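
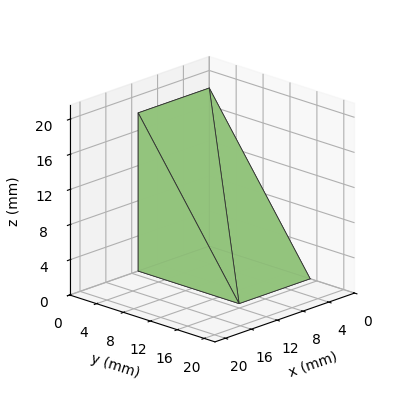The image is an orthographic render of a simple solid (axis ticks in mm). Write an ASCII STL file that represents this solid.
Reading the render: the shape is a wedge (ramp): 11 × 15 mm base, rising to 18 mm along the y=0 edge and sloping linearly to z=0 at y=15 (dimensions read to the nearest mm from the axis ticks). For the STL, each face is triangulated and given an outward normal.

solid part
  facet normal 0.0000 0.0000 -1.0000
    outer loop
      vertex 11.000 15.000 0.000
      vertex 11.000 0.000 0.000
      vertex 0.000 0.000 0.000
    endloop
  endfacet
  facet normal 0.0000 0.0000 -1.0000
    outer loop
      vertex 0.000 15.000 0.000
      vertex 11.000 15.000 0.000
      vertex 0.000 0.000 0.000
    endloop
  endfacet
  facet normal 0.0000 -1.0000 0.0000
    outer loop
      vertex 0.000 0.000 0.000
      vertex 11.000 0.000 0.000
      vertex 11.000 0.000 18.000
    endloop
  endfacet
  facet normal 0.0000 -1.0000 0.0000
    outer loop
      vertex 0.000 0.000 0.000
      vertex 11.000 0.000 18.000
      vertex 0.000 0.000 18.000
    endloop
  endfacet
  facet normal 0.0000 0.7682 0.6402
    outer loop
      vertex 0.000 0.000 18.000
      vertex 11.000 0.000 18.000
      vertex 11.000 15.000 0.000
    endloop
  endfacet
  facet normal 0.0000 0.7682 0.6402
    outer loop
      vertex 0.000 0.000 18.000
      vertex 11.000 15.000 0.000
      vertex 0.000 15.000 0.000
    endloop
  endfacet
  facet normal -1.0000 0.0000 0.0000
    outer loop
      vertex 0.000 0.000 18.000
      vertex 0.000 15.000 0.000
      vertex 0.000 0.000 0.000
    endloop
  endfacet
  facet normal 1.0000 0.0000 0.0000
    outer loop
      vertex 11.000 0.000 0.000
      vertex 11.000 15.000 0.000
      vertex 11.000 0.000 18.000
    endloop
  endfacet
endsolid part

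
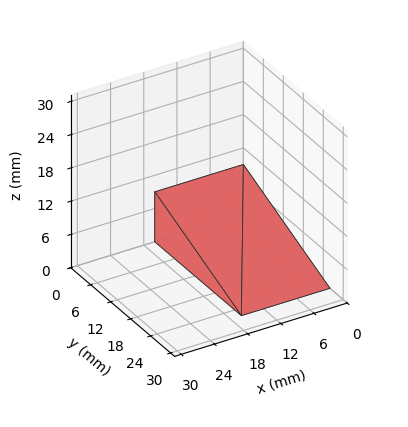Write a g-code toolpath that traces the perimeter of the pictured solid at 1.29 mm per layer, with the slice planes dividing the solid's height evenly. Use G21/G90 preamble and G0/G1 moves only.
Reading the render: the shape is a wedge (ramp): 16 × 26 mm base, rising to 9 mm along the y=0 edge and sloping linearly to z=0 at y=26 (dimensions read to the nearest mm from the axis ticks). For the g-code, the solid's height is divided into equal slices at the stated Δz and each level perimeter traced with G1 moves after a G0 lift.

; perimeter-only toolpath
G21 ; units = mm
G90 ; absolute positioning
G28 ; home
; layer 1
G0 Z1.29
G0 X0.00 Y0.00
G1 X16.00 Y0.00
G1 X16.00 Y22.29
G1 X0.00 Y22.29
G1 X0.00 Y0.00
; layer 2
G0 Z2.57
G0 X0.00 Y0.00
G1 X16.00 Y0.00
G1 X16.00 Y18.57
G1 X0.00 Y18.57
G1 X0.00 Y0.00
; layer 3
G0 Z3.86
G0 X0.00 Y0.00
G1 X16.00 Y0.00
G1 X16.00 Y14.86
G1 X0.00 Y14.86
G1 X0.00 Y0.00
; layer 4
G0 Z5.14
G0 X0.00 Y0.00
G1 X16.00 Y0.00
G1 X16.00 Y11.14
G1 X0.00 Y11.14
G1 X0.00 Y0.00
; layer 5
G0 Z6.43
G0 X0.00 Y0.00
G1 X16.00 Y0.00
G1 X16.00 Y7.43
G1 X0.00 Y7.43
G1 X0.00 Y0.00
; layer 6
G0 Z7.71
G0 X0.00 Y0.00
G1 X16.00 Y0.00
G1 X16.00 Y3.71
G1 X0.00 Y3.71
G1 X0.00 Y0.00
M2 ; end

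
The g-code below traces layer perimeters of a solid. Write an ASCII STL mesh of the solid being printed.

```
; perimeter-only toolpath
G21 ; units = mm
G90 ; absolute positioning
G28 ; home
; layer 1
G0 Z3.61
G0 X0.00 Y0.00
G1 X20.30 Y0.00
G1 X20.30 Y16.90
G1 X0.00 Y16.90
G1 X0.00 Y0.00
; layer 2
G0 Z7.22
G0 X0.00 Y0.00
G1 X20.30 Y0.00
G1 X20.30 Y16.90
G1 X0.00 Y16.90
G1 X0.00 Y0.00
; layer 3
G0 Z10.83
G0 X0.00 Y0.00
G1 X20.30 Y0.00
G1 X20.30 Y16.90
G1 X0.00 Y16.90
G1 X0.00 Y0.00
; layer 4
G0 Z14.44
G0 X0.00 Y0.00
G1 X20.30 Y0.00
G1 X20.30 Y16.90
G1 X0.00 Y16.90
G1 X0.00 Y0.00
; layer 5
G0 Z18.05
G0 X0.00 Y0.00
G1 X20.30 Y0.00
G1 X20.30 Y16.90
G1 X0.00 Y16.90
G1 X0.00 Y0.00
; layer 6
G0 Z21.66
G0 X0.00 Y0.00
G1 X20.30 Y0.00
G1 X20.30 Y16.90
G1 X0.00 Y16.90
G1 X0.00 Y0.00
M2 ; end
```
solid part
  facet normal 0.0000 0.0000 -1.0000
    outer loop
      vertex 20.30 16.90 0.00
      vertex 20.30 0.00 0.00
      vertex 0.00 0.00 0.00
    endloop
  endfacet
  facet normal 0.0000 0.0000 -1.0000
    outer loop
      vertex 0.00 16.90 0.00
      vertex 20.30 16.90 0.00
      vertex 0.00 0.00 0.00
    endloop
  endfacet
  facet normal 0.0000 0.0000 1.0000
    outer loop
      vertex 0.00 0.00 21.66
      vertex 20.30 0.00 21.66
      vertex 20.30 16.90 21.66
    endloop
  endfacet
  facet normal 0.0000 0.0000 1.0000
    outer loop
      vertex 0.00 0.00 21.66
      vertex 20.30 16.90 21.66
      vertex 0.00 16.90 21.66
    endloop
  endfacet
  facet normal 0.0000 -1.0000 0.0000
    outer loop
      vertex 0.00 0.00 0.00
      vertex 20.30 0.00 0.00
      vertex 20.30 0.00 21.66
    endloop
  endfacet
  facet normal 0.0000 -1.0000 0.0000
    outer loop
      vertex 0.00 0.00 0.00
      vertex 20.30 0.00 21.66
      vertex 0.00 0.00 21.66
    endloop
  endfacet
  facet normal 0.0000 1.0000 0.0000
    outer loop
      vertex 20.30 16.90 21.66
      vertex 20.30 16.90 0.00
      vertex 0.00 16.90 0.00
    endloop
  endfacet
  facet normal 0.0000 1.0000 0.0000
    outer loop
      vertex 0.00 16.90 21.66
      vertex 20.30 16.90 21.66
      vertex 0.00 16.90 0.00
    endloop
  endfacet
  facet normal -1.0000 0.0000 0.0000
    outer loop
      vertex 0.00 16.90 21.66
      vertex 0.00 16.90 0.00
      vertex 0.00 0.00 0.00
    endloop
  endfacet
  facet normal -1.0000 0.0000 0.0000
    outer loop
      vertex 0.00 0.00 21.66
      vertex 0.00 16.90 21.66
      vertex 0.00 0.00 0.00
    endloop
  endfacet
  facet normal 1.0000 0.0000 0.0000
    outer loop
      vertex 20.30 0.00 0.00
      vertex 20.30 16.90 0.00
      vertex 20.30 16.90 21.66
    endloop
  endfacet
  facet normal 1.0000 0.0000 0.0000
    outer loop
      vertex 20.30 0.00 0.00
      vertex 20.30 16.90 21.66
      vertex 20.30 0.00 21.66
    endloop
  endfacet
endsolid part

The G0 Z moves step by Δz≈3.61 mm. Every layer's G1 loop is the same polygon, so the solid is a straight extrusion of it from z=0 to z≈21.7. Closing with flat bottom and top caps and triangulating gives 12 facets — a rectangular box, roughly 20.3 × 16.9 mm footprint and 21.7 mm tall.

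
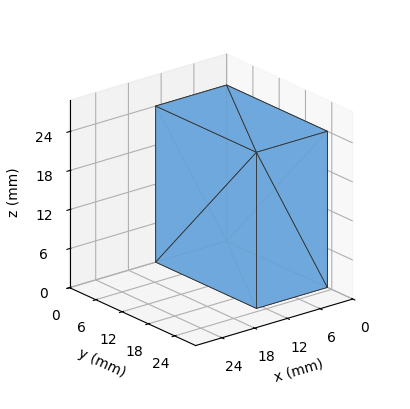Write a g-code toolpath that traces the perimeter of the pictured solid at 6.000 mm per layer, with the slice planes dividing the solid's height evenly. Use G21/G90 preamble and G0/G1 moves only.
Reading the render: the shape is a rectangular box, roughly 13 × 23 mm footprint and 24 mm tall (dimensions read to the nearest mm from the axis ticks). For the g-code, the solid's height is divided into equal slices at the stated Δz and each level perimeter traced with G1 moves after a G0 lift.

; perimeter-only toolpath
G21 ; units = mm
G90 ; absolute positioning
G28 ; home
; layer 1
G0 Z6.000
G0 X0.000 Y0.000
G1 X13.000 Y0.000
G1 X13.000 Y23.000
G1 X0.000 Y23.000
G1 X0.000 Y0.000
; layer 2
G0 Z12.000
G0 X0.000 Y0.000
G1 X13.000 Y0.000
G1 X13.000 Y23.000
G1 X0.000 Y23.000
G1 X0.000 Y0.000
; layer 3
G0 Z18.000
G0 X0.000 Y0.000
G1 X13.000 Y0.000
G1 X13.000 Y23.000
G1 X0.000 Y23.000
G1 X0.000 Y0.000
; layer 4
G0 Z24.000
G0 X0.000 Y0.000
G1 X13.000 Y0.000
G1 X13.000 Y23.000
G1 X0.000 Y23.000
G1 X0.000 Y0.000
M2 ; end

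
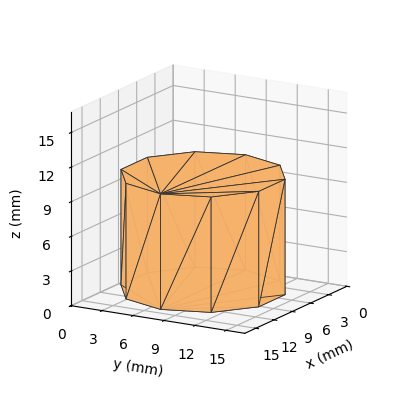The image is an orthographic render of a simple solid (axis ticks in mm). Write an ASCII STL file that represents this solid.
Reading the render: the shape is a regular 10-sided prism (a cylinder approximated with 10 flat sides), circumscribed radius ≈ 7 mm, height ≈ 10 mm (dimensions read to the nearest mm from the axis ticks). For the STL, each face is triangulated and given an outward normal.

solid part
  facet normal 0.0000 0.0000 -1.0000
    outer loop
      vertex 9.163 13.657 0.000
      vertex 12.663 11.114 0.000
      vertex 14.000 7.000 0.000
    endloop
  endfacet
  facet normal 0.0000 0.0000 -1.0000
    outer loop
      vertex 4.837 13.657 0.000
      vertex 9.163 13.657 0.000
      vertex 14.000 7.000 0.000
    endloop
  endfacet
  facet normal 0.0000 0.0000 -1.0000
    outer loop
      vertex 1.337 11.114 0.000
      vertex 4.837 13.657 0.000
      vertex 14.000 7.000 0.000
    endloop
  endfacet
  facet normal 0.0000 0.0000 -1.0000
    outer loop
      vertex 0.000 7.000 0.000
      vertex 1.337 11.114 0.000
      vertex 14.000 7.000 0.000
    endloop
  endfacet
  facet normal 0.0000 0.0000 -1.0000
    outer loop
      vertex 1.337 2.886 0.000
      vertex 0.000 7.000 0.000
      vertex 14.000 7.000 0.000
    endloop
  endfacet
  facet normal 0.0000 0.0000 -1.0000
    outer loop
      vertex 4.837 0.343 0.000
      vertex 1.337 2.886 0.000
      vertex 14.000 7.000 0.000
    endloop
  endfacet
  facet normal 0.0000 0.0000 -1.0000
    outer loop
      vertex 9.163 0.343 0.000
      vertex 4.837 0.343 0.000
      vertex 14.000 7.000 0.000
    endloop
  endfacet
  facet normal 0.0000 0.0000 -1.0000
    outer loop
      vertex 12.663 2.886 0.000
      vertex 9.163 0.343 0.000
      vertex 14.000 7.000 0.000
    endloop
  endfacet
  facet normal 0.0000 0.0000 1.0000
    outer loop
      vertex 14.000 7.000 10.000
      vertex 12.663 11.114 10.000
      vertex 9.163 13.657 10.000
    endloop
  endfacet
  facet normal 0.0000 0.0000 1.0000
    outer loop
      vertex 14.000 7.000 10.000
      vertex 9.163 13.657 10.000
      vertex 4.837 13.657 10.000
    endloop
  endfacet
  facet normal 0.0000 0.0000 1.0000
    outer loop
      vertex 14.000 7.000 10.000
      vertex 4.837 13.657 10.000
      vertex 1.337 11.114 10.000
    endloop
  endfacet
  facet normal 0.0000 0.0000 1.0000
    outer loop
      vertex 14.000 7.000 10.000
      vertex 1.337 11.114 10.000
      vertex 0.000 7.000 10.000
    endloop
  endfacet
  facet normal 0.0000 0.0000 1.0000
    outer loop
      vertex 14.000 7.000 10.000
      vertex 0.000 7.000 10.000
      vertex 1.337 2.886 10.000
    endloop
  endfacet
  facet normal 0.0000 0.0000 1.0000
    outer loop
      vertex 14.000 7.000 10.000
      vertex 1.337 2.886 10.000
      vertex 4.837 0.343 10.000
    endloop
  endfacet
  facet normal 0.0000 0.0000 1.0000
    outer loop
      vertex 14.000 7.000 10.000
      vertex 4.837 0.343 10.000
      vertex 9.163 0.343 10.000
    endloop
  endfacet
  facet normal 0.0000 0.0000 1.0000
    outer loop
      vertex 14.000 7.000 10.000
      vertex 9.163 0.343 10.000
      vertex 12.663 2.886 10.000
    endloop
  endfacet
  facet normal 0.9510 0.3091 0.0000
    outer loop
      vertex 14.000 7.000 0.000
      vertex 12.663 11.114 0.000
      vertex 12.663 11.114 10.000
    endloop
  endfacet
  facet normal 0.9510 0.3091 0.0000
    outer loop
      vertex 14.000 7.000 0.000
      vertex 12.663 11.114 10.000
      vertex 14.000 7.000 10.000
    endloop
  endfacet
  facet normal 0.5878 0.8090 0.0000
    outer loop
      vertex 12.663 11.114 0.000
      vertex 9.163 13.657 0.000
      vertex 9.163 13.657 10.000
    endloop
  endfacet
  facet normal 0.5878 0.8090 0.0000
    outer loop
      vertex 12.663 11.114 0.000
      vertex 9.163 13.657 10.000
      vertex 12.663 11.114 10.000
    endloop
  endfacet
  facet normal 0.0000 1.0000 0.0000
    outer loop
      vertex 9.163 13.657 0.000
      vertex 4.837 13.657 0.000
      vertex 4.837 13.657 10.000
    endloop
  endfacet
  facet normal 0.0000 1.0000 0.0000
    outer loop
      vertex 9.163 13.657 0.000
      vertex 4.837 13.657 10.000
      vertex 9.163 13.657 10.000
    endloop
  endfacet
  facet normal -0.5878 0.8090 0.0000
    outer loop
      vertex 4.837 13.657 0.000
      vertex 1.337 11.114 0.000
      vertex 1.337 11.114 10.000
    endloop
  endfacet
  facet normal -0.5878 0.8090 0.0000
    outer loop
      vertex 4.837 13.657 0.000
      vertex 1.337 11.114 10.000
      vertex 4.837 13.657 10.000
    endloop
  endfacet
  facet normal -0.9510 0.3091 0.0000
    outer loop
      vertex 1.337 11.114 0.000
      vertex 0.000 7.000 0.000
      vertex 0.000 7.000 10.000
    endloop
  endfacet
  facet normal -0.9510 0.3091 0.0000
    outer loop
      vertex 1.337 11.114 0.000
      vertex 0.000 7.000 10.000
      vertex 1.337 11.114 10.000
    endloop
  endfacet
  facet normal -0.9510 -0.3091 0.0000
    outer loop
      vertex 0.000 7.000 0.000
      vertex 1.337 2.886 0.000
      vertex 1.337 2.886 10.000
    endloop
  endfacet
  facet normal -0.9510 -0.3091 0.0000
    outer loop
      vertex 0.000 7.000 0.000
      vertex 1.337 2.886 10.000
      vertex 0.000 7.000 10.000
    endloop
  endfacet
  facet normal -0.5878 -0.8090 0.0000
    outer loop
      vertex 1.337 2.886 0.000
      vertex 4.837 0.343 0.000
      vertex 4.837 0.343 10.000
    endloop
  endfacet
  facet normal -0.5878 -0.8090 0.0000
    outer loop
      vertex 1.337 2.886 0.000
      vertex 4.837 0.343 10.000
      vertex 1.337 2.886 10.000
    endloop
  endfacet
  facet normal 0.0000 -1.0000 0.0000
    outer loop
      vertex 4.837 0.343 0.000
      vertex 9.163 0.343 0.000
      vertex 9.163 0.343 10.000
    endloop
  endfacet
  facet normal 0.0000 -1.0000 0.0000
    outer loop
      vertex 4.837 0.343 0.000
      vertex 9.163 0.343 10.000
      vertex 4.837 0.343 10.000
    endloop
  endfacet
  facet normal 0.5878 -0.8090 0.0000
    outer loop
      vertex 9.163 0.343 0.000
      vertex 12.663 2.886 0.000
      vertex 12.663 2.886 10.000
    endloop
  endfacet
  facet normal 0.5878 -0.8090 0.0000
    outer loop
      vertex 9.163 0.343 0.000
      vertex 12.663 2.886 10.000
      vertex 9.163 0.343 10.000
    endloop
  endfacet
  facet normal 0.9510 -0.3091 0.0000
    outer loop
      vertex 12.663 2.886 0.000
      vertex 14.000 7.000 0.000
      vertex 14.000 7.000 10.000
    endloop
  endfacet
  facet normal 0.9510 -0.3091 0.0000
    outer loop
      vertex 12.663 2.886 0.000
      vertex 14.000 7.000 10.000
      vertex 12.663 2.886 10.000
    endloop
  endfacet
endsolid part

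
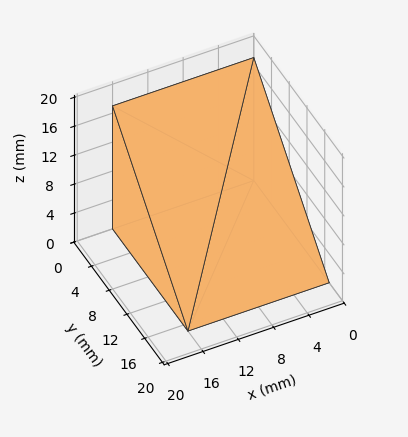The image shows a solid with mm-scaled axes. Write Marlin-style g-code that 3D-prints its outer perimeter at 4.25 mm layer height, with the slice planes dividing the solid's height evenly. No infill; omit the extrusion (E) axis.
Reading the render: the shape is a wedge (ramp): 16 × 17 mm base, rising to 17 mm along the y=0 edge and sloping linearly to z=0 at y=17 (dimensions read to the nearest mm from the axis ticks). For the g-code, the solid's height is divided into equal slices at the stated Δz and each level perimeter traced with G1 moves after a G0 lift.

; perimeter-only toolpath
G21 ; units = mm
G90 ; absolute positioning
G28 ; home
; layer 1
G0 Z4.25
G0 X0.00 Y0.00
G1 X16.00 Y0.00
G1 X16.00 Y12.75
G1 X0.00 Y12.75
G1 X0.00 Y0.00
; layer 2
G0 Z8.50
G0 X0.00 Y0.00
G1 X16.00 Y0.00
G1 X16.00 Y8.50
G1 X0.00 Y8.50
G1 X0.00 Y0.00
; layer 3
G0 Z12.75
G0 X0.00 Y0.00
G1 X16.00 Y0.00
G1 X16.00 Y4.25
G1 X0.00 Y4.25
G1 X0.00 Y0.00
M2 ; end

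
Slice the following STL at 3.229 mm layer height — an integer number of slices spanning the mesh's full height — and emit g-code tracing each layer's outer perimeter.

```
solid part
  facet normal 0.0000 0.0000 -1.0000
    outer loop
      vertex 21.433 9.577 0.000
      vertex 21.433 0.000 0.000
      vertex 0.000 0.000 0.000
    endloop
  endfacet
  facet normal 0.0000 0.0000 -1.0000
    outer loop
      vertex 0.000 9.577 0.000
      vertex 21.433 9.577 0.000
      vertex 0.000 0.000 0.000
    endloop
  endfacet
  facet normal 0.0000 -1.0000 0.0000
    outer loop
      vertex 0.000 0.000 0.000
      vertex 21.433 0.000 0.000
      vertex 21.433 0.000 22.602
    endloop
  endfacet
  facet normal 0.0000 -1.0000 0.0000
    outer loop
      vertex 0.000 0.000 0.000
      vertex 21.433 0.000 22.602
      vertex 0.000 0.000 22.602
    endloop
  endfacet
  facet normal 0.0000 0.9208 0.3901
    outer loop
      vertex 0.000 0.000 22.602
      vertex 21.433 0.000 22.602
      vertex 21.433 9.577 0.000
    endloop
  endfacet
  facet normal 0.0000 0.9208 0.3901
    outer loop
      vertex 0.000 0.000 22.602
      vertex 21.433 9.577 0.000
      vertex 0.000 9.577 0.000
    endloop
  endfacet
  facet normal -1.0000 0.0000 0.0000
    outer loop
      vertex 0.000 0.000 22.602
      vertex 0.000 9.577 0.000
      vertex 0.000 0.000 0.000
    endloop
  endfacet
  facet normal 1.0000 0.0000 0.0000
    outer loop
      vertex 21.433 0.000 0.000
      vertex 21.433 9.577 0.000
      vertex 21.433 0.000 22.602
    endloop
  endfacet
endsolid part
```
; perimeter-only toolpath
G21 ; units = mm
G90 ; absolute positioning
G28 ; home
; layer 1
G0 Z3.229
G0 X0.000 Y0.000
G1 X21.433 Y0.000
G1 X21.433 Y8.209
G1 X0.000 Y8.209
G1 X0.000 Y0.000
; layer 2
G0 Z6.458
G0 X0.000 Y0.000
G1 X21.433 Y0.000
G1 X21.433 Y6.841
G1 X0.000 Y6.841
G1 X0.000 Y0.000
; layer 3
G0 Z9.687
G0 X0.000 Y0.000
G1 X21.433 Y0.000
G1 X21.433 Y5.473
G1 X0.000 Y5.473
G1 X0.000 Y0.000
; layer 4
G0 Z12.915
G0 X0.000 Y0.000
G1 X21.433 Y0.000
G1 X21.433 Y4.104
G1 X0.000 Y4.104
G1 X0.000 Y0.000
; layer 5
G0 Z16.144
G0 X0.000 Y0.000
G1 X21.433 Y0.000
G1 X21.433 Y2.736
G1 X0.000 Y2.736
G1 X0.000 Y0.000
; layer 6
G0 Z19.373
G0 X0.000 Y0.000
G1 X21.433 Y0.000
G1 X21.433 Y1.368
G1 X0.000 Y1.368
G1 X0.000 Y0.000
M2 ; end

The solid is a wedge (ramp): 21.4 × 9.58 mm base, rising to 22.6 mm along the y=0 edge and sloping linearly to z=0 at y=9.58. Slicing at Δz = 3.229 mm — 7 equal slices spanning the solid's height, so layer i sits at z = i·h/7 — gives 6 non-empty perimeters. Each is a 4-segment closed polygon; G0 lifts to the layer z and rapids to the start vertex, then G1 traces the edges. The cross-section shrinks linearly with z (the slice at the apex is degenerate and omitted).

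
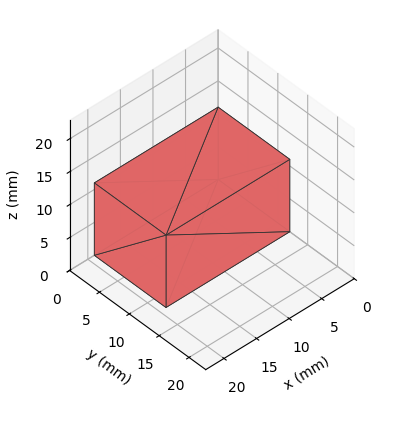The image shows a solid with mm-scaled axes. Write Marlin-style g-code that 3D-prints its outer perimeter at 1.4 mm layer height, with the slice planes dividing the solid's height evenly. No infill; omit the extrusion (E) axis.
Reading the render: the shape is a rectangular box, roughly 19 × 12 mm footprint and 11 mm tall (dimensions read to the nearest mm from the axis ticks). For the g-code, the solid's height is divided into equal slices at the stated Δz and each level perimeter traced with G1 moves after a G0 lift.

; perimeter-only toolpath
G21 ; units = mm
G90 ; absolute positioning
G28 ; home
; layer 1
G0 Z1.4
G0 X0.0 Y0.0
G1 X19.0 Y0.0
G1 X19.0 Y12.0
G1 X0.0 Y12.0
G1 X0.0 Y0.0
; layer 2
G0 Z2.8
G0 X0.0 Y0.0
G1 X19.0 Y0.0
G1 X19.0 Y12.0
G1 X0.0 Y12.0
G1 X0.0 Y0.0
; layer 3
G0 Z4.1
G0 X0.0 Y0.0
G1 X19.0 Y0.0
G1 X19.0 Y12.0
G1 X0.0 Y12.0
G1 X0.0 Y0.0
; layer 4
G0 Z5.5
G0 X0.0 Y0.0
G1 X19.0 Y0.0
G1 X19.0 Y12.0
G1 X0.0 Y12.0
G1 X0.0 Y0.0
; layer 5
G0 Z6.9
G0 X0.0 Y0.0
G1 X19.0 Y0.0
G1 X19.0 Y12.0
G1 X0.0 Y12.0
G1 X0.0 Y0.0
; layer 6
G0 Z8.2
G0 X0.0 Y0.0
G1 X19.0 Y0.0
G1 X19.0 Y12.0
G1 X0.0 Y12.0
G1 X0.0 Y0.0
; layer 7
G0 Z9.6
G0 X0.0 Y0.0
G1 X19.0 Y0.0
G1 X19.0 Y12.0
G1 X0.0 Y12.0
G1 X0.0 Y0.0
; layer 8
G0 Z11.0
G0 X0.0 Y0.0
G1 X19.0 Y0.0
G1 X19.0 Y12.0
G1 X0.0 Y12.0
G1 X0.0 Y0.0
M2 ; end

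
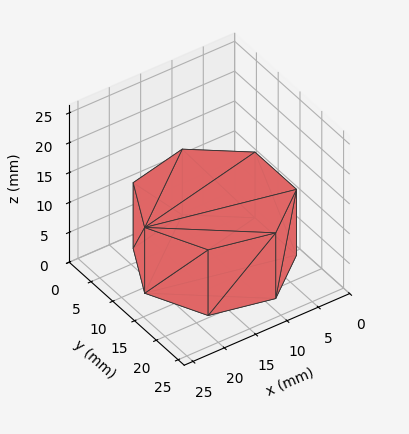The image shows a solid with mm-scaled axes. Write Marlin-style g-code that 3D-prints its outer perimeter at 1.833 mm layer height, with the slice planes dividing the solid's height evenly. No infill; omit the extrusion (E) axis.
Reading the render: the shape is a regular 7-sided prism (a cylinder approximated with 7 flat sides), circumscribed radius ≈ 11 mm, height ≈ 11 mm (dimensions read to the nearest mm from the axis ticks). For the g-code, the solid's height is divided into equal slices at the stated Δz and each level perimeter traced with G1 moves after a G0 lift.

; perimeter-only toolpath
G21 ; units = mm
G90 ; absolute positioning
G28 ; home
; layer 1
G0 Z1.833
G0 X22.000 Y11.000
G1 X17.858 Y19.600
G1 X8.552 Y21.724
G1 X1.089 Y15.773
G1 X1.089 Y6.227
G1 X8.552 Y0.276
G1 X17.858 Y2.400
G1 X22.000 Y11.000
; layer 2
G0 Z3.667
G0 X22.000 Y11.000
G1 X17.858 Y19.600
G1 X8.552 Y21.724
G1 X1.089 Y15.773
G1 X1.089 Y6.227
G1 X8.552 Y0.276
G1 X17.858 Y2.400
G1 X22.000 Y11.000
; layer 3
G0 Z5.500
G0 X22.000 Y11.000
G1 X17.858 Y19.600
G1 X8.552 Y21.724
G1 X1.089 Y15.773
G1 X1.089 Y6.227
G1 X8.552 Y0.276
G1 X17.858 Y2.400
G1 X22.000 Y11.000
; layer 4
G0 Z7.333
G0 X22.000 Y11.000
G1 X17.858 Y19.600
G1 X8.552 Y21.724
G1 X1.089 Y15.773
G1 X1.089 Y6.227
G1 X8.552 Y0.276
G1 X17.858 Y2.400
G1 X22.000 Y11.000
; layer 5
G0 Z9.167
G0 X22.000 Y11.000
G1 X17.858 Y19.600
G1 X8.552 Y21.724
G1 X1.089 Y15.773
G1 X1.089 Y6.227
G1 X8.552 Y0.276
G1 X17.858 Y2.400
G1 X22.000 Y11.000
; layer 6
G0 Z11.000
G0 X22.000 Y11.000
G1 X17.858 Y19.600
G1 X8.552 Y21.724
G1 X1.089 Y15.773
G1 X1.089 Y6.227
G1 X8.552 Y0.276
G1 X17.858 Y2.400
G1 X22.000 Y11.000
M2 ; end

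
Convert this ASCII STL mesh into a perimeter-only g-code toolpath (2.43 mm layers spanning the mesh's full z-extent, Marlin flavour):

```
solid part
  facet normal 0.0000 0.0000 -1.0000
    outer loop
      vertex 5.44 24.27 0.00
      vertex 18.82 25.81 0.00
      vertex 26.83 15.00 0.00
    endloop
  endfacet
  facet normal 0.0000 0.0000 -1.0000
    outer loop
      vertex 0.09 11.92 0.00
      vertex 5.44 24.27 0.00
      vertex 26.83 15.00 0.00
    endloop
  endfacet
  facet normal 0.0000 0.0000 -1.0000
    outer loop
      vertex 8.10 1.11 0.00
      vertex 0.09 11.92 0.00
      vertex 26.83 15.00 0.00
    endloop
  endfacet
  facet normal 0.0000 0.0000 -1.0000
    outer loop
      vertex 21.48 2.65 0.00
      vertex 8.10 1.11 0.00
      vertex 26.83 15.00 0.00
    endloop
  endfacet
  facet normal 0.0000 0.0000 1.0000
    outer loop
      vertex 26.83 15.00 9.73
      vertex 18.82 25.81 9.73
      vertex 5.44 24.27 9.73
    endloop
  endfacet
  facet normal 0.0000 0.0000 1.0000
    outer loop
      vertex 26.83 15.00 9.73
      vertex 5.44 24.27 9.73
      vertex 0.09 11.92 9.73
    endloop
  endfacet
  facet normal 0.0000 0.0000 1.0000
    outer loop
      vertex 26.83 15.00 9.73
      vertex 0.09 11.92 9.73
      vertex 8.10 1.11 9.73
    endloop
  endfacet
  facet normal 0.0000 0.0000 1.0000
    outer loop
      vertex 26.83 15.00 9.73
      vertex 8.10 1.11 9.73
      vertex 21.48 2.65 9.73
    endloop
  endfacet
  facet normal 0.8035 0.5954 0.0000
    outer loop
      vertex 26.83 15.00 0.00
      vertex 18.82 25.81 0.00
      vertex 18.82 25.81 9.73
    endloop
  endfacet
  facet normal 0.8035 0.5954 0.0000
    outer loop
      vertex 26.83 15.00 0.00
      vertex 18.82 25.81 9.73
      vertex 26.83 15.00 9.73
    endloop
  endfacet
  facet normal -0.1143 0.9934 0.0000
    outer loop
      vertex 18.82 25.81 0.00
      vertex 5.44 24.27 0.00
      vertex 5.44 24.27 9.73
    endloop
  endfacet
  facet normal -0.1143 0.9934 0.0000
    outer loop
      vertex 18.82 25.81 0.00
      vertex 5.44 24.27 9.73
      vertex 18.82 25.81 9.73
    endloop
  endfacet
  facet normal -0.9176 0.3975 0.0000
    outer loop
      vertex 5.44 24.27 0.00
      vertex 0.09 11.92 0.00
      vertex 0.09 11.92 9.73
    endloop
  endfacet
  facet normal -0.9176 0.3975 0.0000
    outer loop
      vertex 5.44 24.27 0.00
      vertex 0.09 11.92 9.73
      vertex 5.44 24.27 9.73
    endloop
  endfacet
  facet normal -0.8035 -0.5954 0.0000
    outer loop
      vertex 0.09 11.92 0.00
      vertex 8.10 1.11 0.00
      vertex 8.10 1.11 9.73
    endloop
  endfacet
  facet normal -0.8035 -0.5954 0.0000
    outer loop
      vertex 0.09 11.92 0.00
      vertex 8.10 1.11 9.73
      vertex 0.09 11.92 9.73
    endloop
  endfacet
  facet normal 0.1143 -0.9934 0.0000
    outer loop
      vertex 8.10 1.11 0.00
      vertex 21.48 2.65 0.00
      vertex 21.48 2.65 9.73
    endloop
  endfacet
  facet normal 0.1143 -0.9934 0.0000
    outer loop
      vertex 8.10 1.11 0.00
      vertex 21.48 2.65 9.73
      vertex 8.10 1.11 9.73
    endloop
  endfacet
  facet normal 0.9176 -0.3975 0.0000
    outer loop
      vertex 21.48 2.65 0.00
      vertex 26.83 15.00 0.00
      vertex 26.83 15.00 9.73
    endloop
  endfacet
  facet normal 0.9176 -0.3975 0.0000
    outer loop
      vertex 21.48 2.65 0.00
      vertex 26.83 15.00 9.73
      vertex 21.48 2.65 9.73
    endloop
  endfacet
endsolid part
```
; perimeter-only toolpath
G21 ; units = mm
G90 ; absolute positioning
G28 ; home
; layer 1
G0 Z2.43
G0 X26.83 Y15.00
G1 X18.82 Y25.81
G1 X5.44 Y24.27
G1 X0.09 Y11.92
G1 X8.10 Y1.11
G1 X21.48 Y2.65
G1 X26.83 Y15.00
; layer 2
G0 Z4.87
G0 X26.83 Y15.00
G1 X18.82 Y25.81
G1 X5.44 Y24.27
G1 X0.09 Y11.92
G1 X8.10 Y1.11
G1 X21.48 Y2.65
G1 X26.83 Y15.00
; layer 3
G0 Z7.30
G0 X26.83 Y15.00
G1 X18.82 Y25.81
G1 X5.44 Y24.27
G1 X0.09 Y11.92
G1 X8.10 Y1.11
G1 X21.48 Y2.65
G1 X26.83 Y15.00
; layer 4
G0 Z9.73
G0 X26.83 Y15.00
G1 X18.82 Y25.81
G1 X5.44 Y24.27
G1 X0.09 Y11.92
G1 X8.10 Y1.11
G1 X21.48 Y2.65
G1 X26.83 Y15.00
M2 ; end

The solid is a regular 6-sided prism (a cylinder approximated with 6 flat sides), circumscribed radius ≈ 13.5 mm, height ≈ 9.73 mm. Slicing at Δz = 2.43 mm — 4 equal slices spanning the solid's height, so layer i sits at z = i·h/4 — gives 4 non-empty perimeters. Each is a 6-segment closed polygon; G0 lifts to the layer z and rapids to the start vertex, then G1 traces the edges.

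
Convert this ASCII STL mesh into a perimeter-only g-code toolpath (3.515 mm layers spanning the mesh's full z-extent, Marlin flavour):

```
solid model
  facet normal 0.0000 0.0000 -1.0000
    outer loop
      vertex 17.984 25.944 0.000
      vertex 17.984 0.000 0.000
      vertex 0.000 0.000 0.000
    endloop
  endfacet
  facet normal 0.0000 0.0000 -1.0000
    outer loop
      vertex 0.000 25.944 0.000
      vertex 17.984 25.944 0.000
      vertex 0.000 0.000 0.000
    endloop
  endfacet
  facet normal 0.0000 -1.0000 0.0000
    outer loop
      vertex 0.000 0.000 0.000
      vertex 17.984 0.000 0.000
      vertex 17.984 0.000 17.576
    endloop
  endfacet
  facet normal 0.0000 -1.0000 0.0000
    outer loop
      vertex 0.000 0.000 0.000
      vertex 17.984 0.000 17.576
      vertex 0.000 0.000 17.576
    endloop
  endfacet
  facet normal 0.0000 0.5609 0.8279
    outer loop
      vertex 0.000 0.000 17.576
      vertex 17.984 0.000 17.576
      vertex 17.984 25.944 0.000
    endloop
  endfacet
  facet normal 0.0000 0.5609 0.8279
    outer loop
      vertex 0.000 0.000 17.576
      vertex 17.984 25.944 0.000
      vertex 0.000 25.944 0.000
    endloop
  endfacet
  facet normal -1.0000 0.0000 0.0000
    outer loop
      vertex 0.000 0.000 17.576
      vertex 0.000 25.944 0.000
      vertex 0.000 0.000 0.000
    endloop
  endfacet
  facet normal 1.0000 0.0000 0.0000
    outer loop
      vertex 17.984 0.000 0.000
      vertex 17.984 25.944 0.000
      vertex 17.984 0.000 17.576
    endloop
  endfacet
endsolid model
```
; perimeter-only toolpath
G21 ; units = mm
G90 ; absolute positioning
G28 ; home
; layer 1
G0 Z3.515
G0 X0.000 Y0.000
G1 X17.984 Y0.000
G1 X17.984 Y20.755
G1 X0.000 Y20.755
G1 X0.000 Y0.000
; layer 2
G0 Z7.030
G0 X0.000 Y0.000
G1 X17.984 Y0.000
G1 X17.984 Y15.566
G1 X0.000 Y15.566
G1 X0.000 Y0.000
; layer 3
G0 Z10.546
G0 X0.000 Y0.000
G1 X17.984 Y0.000
G1 X17.984 Y10.378
G1 X0.000 Y10.378
G1 X0.000 Y0.000
; layer 4
G0 Z14.061
G0 X0.000 Y0.000
G1 X17.984 Y0.000
G1 X17.984 Y5.189
G1 X0.000 Y5.189
G1 X0.000 Y0.000
M2 ; end

The solid is a wedge (ramp): 18 × 25.9 mm base, rising to 17.6 mm along the y=0 edge and sloping linearly to z=0 at y=25.9. Slicing at Δz = 3.515 mm — 5 equal slices spanning the solid's height, so layer i sits at z = i·h/5 — gives 4 non-empty perimeters. Each is a 4-segment closed polygon; G0 lifts to the layer z and rapids to the start vertex, then G1 traces the edges. The cross-section shrinks linearly with z (the slice at the apex is degenerate and omitted).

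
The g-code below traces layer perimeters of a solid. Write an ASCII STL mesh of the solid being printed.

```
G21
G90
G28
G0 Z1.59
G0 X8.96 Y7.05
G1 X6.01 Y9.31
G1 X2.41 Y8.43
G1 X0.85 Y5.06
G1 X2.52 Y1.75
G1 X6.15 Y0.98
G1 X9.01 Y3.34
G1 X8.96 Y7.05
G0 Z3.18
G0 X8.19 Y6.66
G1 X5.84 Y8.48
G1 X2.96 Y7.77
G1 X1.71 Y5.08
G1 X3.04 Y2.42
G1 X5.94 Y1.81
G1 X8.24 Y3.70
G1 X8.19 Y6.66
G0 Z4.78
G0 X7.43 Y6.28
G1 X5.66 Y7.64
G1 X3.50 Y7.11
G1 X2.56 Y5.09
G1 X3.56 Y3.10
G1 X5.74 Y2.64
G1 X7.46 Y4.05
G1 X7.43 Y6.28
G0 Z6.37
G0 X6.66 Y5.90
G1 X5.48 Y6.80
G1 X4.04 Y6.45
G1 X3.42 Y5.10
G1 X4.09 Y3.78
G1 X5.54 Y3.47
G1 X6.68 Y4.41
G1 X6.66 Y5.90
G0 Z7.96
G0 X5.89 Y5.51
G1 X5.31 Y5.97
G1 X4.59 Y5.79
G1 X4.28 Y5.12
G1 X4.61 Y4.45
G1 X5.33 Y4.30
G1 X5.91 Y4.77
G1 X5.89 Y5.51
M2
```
solid part
  facet normal 0.0000 0.0000 -1.0000
    outer loop
      vertex 1.87 9.09 0.00
      vertex 6.19 10.15 0.00
      vertex 9.72 7.43 0.00
    endloop
  endfacet
  facet normal 0.0000 0.0000 -1.0000
    outer loop
      vertex 0.00 5.05 0.00
      vertex 1.87 9.09 0.00
      vertex 9.72 7.43 0.00
    endloop
  endfacet
  facet normal 0.0000 0.0000 -1.0000
    outer loop
      vertex 2.00 1.07 0.00
      vertex 0.00 5.05 0.00
      vertex 9.72 7.43 0.00
    endloop
  endfacet
  facet normal 0.0000 0.0000 -1.0000
    outer loop
      vertex 6.35 0.15 0.00
      vertex 2.00 1.07 0.00
      vertex 9.72 7.43 0.00
    endloop
  endfacet
  facet normal 0.0000 0.0000 -1.0000
    outer loop
      vertex 9.79 2.98 0.00
      vertex 6.35 0.15 0.00
      vertex 9.72 7.43 0.00
    endloop
  endfacet
  facet normal 0.5494 0.7130 0.4357
    outer loop
      vertex 9.72 7.43 0.00
      vertex 6.19 10.15 0.00
      vertex 5.13 5.13 9.55
    endloop
  endfacet
  facet normal -0.2145 0.8742 0.4357
    outer loop
      vertex 6.19 10.15 0.00
      vertex 1.87 9.09 0.00
      vertex 5.13 5.13 9.55
    endloop
  endfacet
  facet normal -0.8169 0.3781 0.4356
    outer loop
      vertex 1.87 9.09 0.00
      vertex 0.00 5.05 0.00
      vertex 5.13 5.13 9.55
    endloop
  endfacet
  facet normal -0.8044 -0.4042 0.4355
    outer loop
      vertex 0.00 5.05 0.00
      vertex 2.00 1.07 0.00
      vertex 5.13 5.13 9.55
    endloop
  endfacet
  facet normal -0.1863 -0.8807 0.4355
    outer loop
      vertex 2.00 1.07 0.00
      vertex 6.35 0.15 0.00
      vertex 5.13 5.13 9.55
    endloop
  endfacet
  facet normal 0.5719 -0.6952 0.4356
    outer loop
      vertex 6.35 0.15 0.00
      vertex 9.79 2.98 0.00
      vertex 5.13 5.13 9.55
    endloop
  endfacet
  facet normal 0.8999 0.0142 0.4359
    outer loop
      vertex 9.79 2.98 0.00
      vertex 9.72 7.43 0.00
      vertex 5.13 5.13 9.55
    endloop
  endfacet
endsolid part

The G0 Z moves step by Δz≈1.59 mm. The G1 loops shrink linearly with z, so the solid tapers from its base footprint up to z≈9.55. Closing with a flat bottom cap and the tapered top and triangulating gives 12 facets — a regular 7-sided pyramid, base circumscribed radius ≈ 5.13 mm, apex at z ≈ 9.55 mm.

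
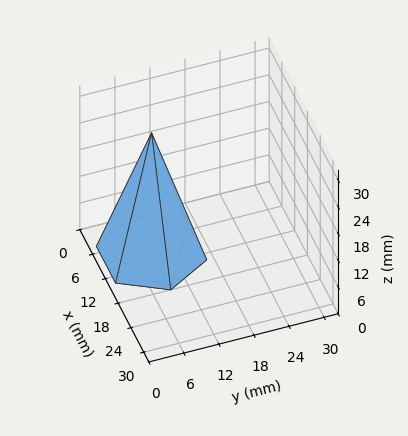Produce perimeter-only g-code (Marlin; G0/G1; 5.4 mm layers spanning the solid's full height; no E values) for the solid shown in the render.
Reading the render: the shape is a regular 6-sided pyramid, base circumscribed radius ≈ 9 mm, apex at z ≈ 27 mm (dimensions read to the nearest mm from the axis ticks). For the g-code, the solid's height is divided into equal slices at the stated Δz and each level perimeter traced with G1 moves after a G0 lift.

; perimeter-only toolpath
G21 ; units = mm
G90 ; absolute positioning
G28 ; home
; layer 1
G0 Z5.4
G0 X16.2 Y9.0
G1 X12.6 Y15.2
G1 X5.4 Y15.2
G1 X1.8 Y9.0
G1 X5.4 Y2.8
G1 X12.6 Y2.8
G1 X16.2 Y9.0
; layer 2
G0 Z10.8
G0 X14.4 Y9.0
G1 X11.7 Y13.7
G1 X6.3 Y13.7
G1 X3.6 Y9.0
G1 X6.3 Y4.3
G1 X11.7 Y4.3
G1 X14.4 Y9.0
; layer 3
G0 Z16.2
G0 X12.6 Y9.0
G1 X10.8 Y12.1
G1 X7.2 Y12.1
G1 X5.4 Y9.0
G1 X7.2 Y5.9
G1 X10.8 Y5.9
G1 X12.6 Y9.0
; layer 4
G0 Z21.6
G0 X10.8 Y9.0
G1 X9.9 Y10.6
G1 X8.1 Y10.6
G1 X7.2 Y9.0
G1 X8.1 Y7.4
G1 X9.9 Y7.4
G1 X10.8 Y9.0
M2 ; end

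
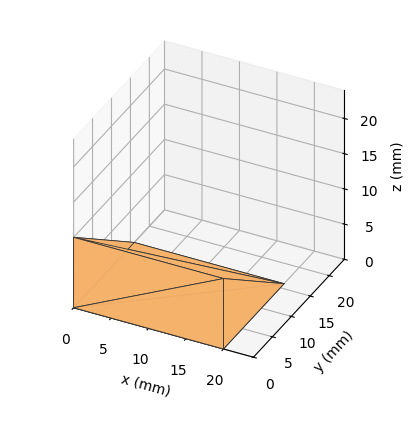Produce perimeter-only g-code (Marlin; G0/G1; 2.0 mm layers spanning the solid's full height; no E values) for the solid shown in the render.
Reading the render: the shape is a wedge (ramp): 20 × 16 mm base, rising to 10 mm along the y=0 edge and sloping linearly to z=0 at y=16 (dimensions read to the nearest mm from the axis ticks). For the g-code, the solid's height is divided into equal slices at the stated Δz and each level perimeter traced with G1 moves after a G0 lift.

; perimeter-only toolpath
G21 ; units = mm
G90 ; absolute positioning
G28 ; home
; layer 1
G0 Z2.0
G0 X0.0 Y0.0
G1 X20.0 Y0.0
G1 X20.0 Y12.8
G1 X0.0 Y12.8
G1 X0.0 Y0.0
; layer 2
G0 Z4.0
G0 X0.0 Y0.0
G1 X20.0 Y0.0
G1 X20.0 Y9.6
G1 X0.0 Y9.6
G1 X0.0 Y0.0
; layer 3
G0 Z6.0
G0 X0.0 Y0.0
G1 X20.0 Y0.0
G1 X20.0 Y6.4
G1 X0.0 Y6.4
G1 X0.0 Y0.0
; layer 4
G0 Z8.0
G0 X0.0 Y0.0
G1 X20.0 Y0.0
G1 X20.0 Y3.2
G1 X0.0 Y3.2
G1 X0.0 Y0.0
M2 ; end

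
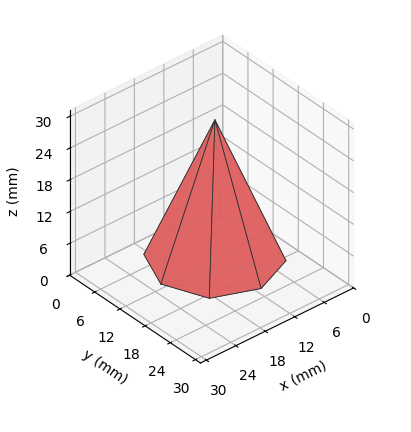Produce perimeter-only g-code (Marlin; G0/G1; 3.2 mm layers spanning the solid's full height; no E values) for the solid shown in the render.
Reading the render: the shape is a regular 8-sided pyramid, base circumscribed radius ≈ 11 mm, apex at z ≈ 26 mm (dimensions read to the nearest mm from the axis ticks). For the g-code, the solid's height is divided into equal slices at the stated Δz and each level perimeter traced with G1 moves after a G0 lift.

; perimeter-only toolpath
G21 ; units = mm
G90 ; absolute positioning
G28 ; home
; layer 1
G0 Z3.2
G0 X20.6 Y11.0
G1 X17.8 Y17.8
G1 X11.0 Y20.6
G1 X4.2 Y17.8
G1 X1.4 Y11.0
G1 X4.2 Y4.2
G1 X11.0 Y1.4
G1 X17.8 Y4.2
G1 X20.6 Y11.0
; layer 2
G0 Z6.5
G0 X19.2 Y11.0
G1 X16.9 Y16.9
G1 X11.0 Y19.2
G1 X5.2 Y16.9
G1 X2.8 Y11.0
G1 X5.2 Y5.2
G1 X11.0 Y2.8
G1 X16.9 Y5.2
G1 X19.2 Y11.0
; layer 3
G0 Z9.8
G0 X17.9 Y11.0
G1 X15.9 Y15.9
G1 X11.0 Y17.9
G1 X6.1 Y15.9
G1 X4.1 Y11.0
G1 X6.1 Y6.1
G1 X11.0 Y4.1
G1 X15.9 Y6.1
G1 X17.9 Y11.0
; layer 4
G0 Z13.0
G0 X16.5 Y11.0
G1 X14.9 Y14.9
G1 X11.0 Y16.5
G1 X7.1 Y14.9
G1 X5.5 Y11.0
G1 X7.1 Y7.1
G1 X11.0 Y5.5
G1 X14.9 Y7.1
G1 X16.5 Y11.0
; layer 5
G0 Z16.2
G0 X15.1 Y11.0
G1 X13.9 Y13.9
G1 X11.0 Y15.1
G1 X8.1 Y13.9
G1 X6.9 Y11.0
G1 X8.1 Y8.1
G1 X11.0 Y6.9
G1 X13.9 Y8.1
G1 X15.1 Y11.0
; layer 6
G0 Z19.5
G0 X13.8 Y11.0
G1 X12.9 Y12.9
G1 X11.0 Y13.8
G1 X9.1 Y12.9
G1 X8.2 Y11.0
G1 X9.1 Y9.1
G1 X11.0 Y8.2
G1 X12.9 Y9.1
G1 X13.8 Y11.0
; layer 7
G0 Z22.8
G0 X12.4 Y11.0
G1 X12.0 Y12.0
G1 X11.0 Y12.4
G1 X10.0 Y12.0
G1 X9.6 Y11.0
G1 X10.0 Y10.0
G1 X11.0 Y9.6
G1 X12.0 Y10.0
G1 X12.4 Y11.0
M2 ; end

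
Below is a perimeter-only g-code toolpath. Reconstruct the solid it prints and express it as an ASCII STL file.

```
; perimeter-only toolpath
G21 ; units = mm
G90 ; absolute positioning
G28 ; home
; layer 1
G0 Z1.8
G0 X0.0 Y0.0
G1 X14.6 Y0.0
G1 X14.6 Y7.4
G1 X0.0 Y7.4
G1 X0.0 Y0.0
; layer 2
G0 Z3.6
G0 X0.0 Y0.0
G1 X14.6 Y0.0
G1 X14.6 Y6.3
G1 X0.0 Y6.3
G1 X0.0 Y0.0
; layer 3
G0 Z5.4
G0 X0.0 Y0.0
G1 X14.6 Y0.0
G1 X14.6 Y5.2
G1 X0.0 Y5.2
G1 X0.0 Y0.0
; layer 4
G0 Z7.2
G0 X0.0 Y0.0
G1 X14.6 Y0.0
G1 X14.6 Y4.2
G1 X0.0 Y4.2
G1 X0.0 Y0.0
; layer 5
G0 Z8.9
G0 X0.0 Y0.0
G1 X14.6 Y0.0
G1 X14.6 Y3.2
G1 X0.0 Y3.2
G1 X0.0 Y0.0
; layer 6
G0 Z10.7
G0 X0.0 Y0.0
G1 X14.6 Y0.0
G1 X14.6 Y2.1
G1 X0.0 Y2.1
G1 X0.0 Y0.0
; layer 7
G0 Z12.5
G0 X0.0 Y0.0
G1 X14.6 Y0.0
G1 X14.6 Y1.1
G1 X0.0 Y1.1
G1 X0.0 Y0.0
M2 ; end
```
solid part
  facet normal 0.0000 0.0000 -1.0000
    outer loop
      vertex 14.6 8.4 0.0
      vertex 14.6 0.0 0.0
      vertex 0.0 0.0 0.0
    endloop
  endfacet
  facet normal 0.0000 0.0000 -1.0000
    outer loop
      vertex 0.0 8.4 0.0
      vertex 14.6 8.4 0.0
      vertex 0.0 0.0 0.0
    endloop
  endfacet
  facet normal 0.0000 -1.0000 0.0000
    outer loop
      vertex 0.0 0.0 0.0
      vertex 14.6 0.0 0.0
      vertex 14.6 0.0 14.3
    endloop
  endfacet
  facet normal 0.0000 -1.0000 0.0000
    outer loop
      vertex 0.0 0.0 0.0
      vertex 14.6 0.0 14.3
      vertex 0.0 0.0 14.3
    endloop
  endfacet
  facet normal 0.0000 0.8622 0.5065
    outer loop
      vertex 0.0 0.0 14.3
      vertex 14.6 0.0 14.3
      vertex 14.6 8.4 0.0
    endloop
  endfacet
  facet normal 0.0000 0.8622 0.5065
    outer loop
      vertex 0.0 0.0 14.3
      vertex 14.6 8.4 0.0
      vertex 0.0 8.4 0.0
    endloop
  endfacet
  facet normal -1.0000 0.0000 0.0000
    outer loop
      vertex 0.0 0.0 14.3
      vertex 0.0 8.4 0.0
      vertex 0.0 0.0 0.0
    endloop
  endfacet
  facet normal 1.0000 0.0000 0.0000
    outer loop
      vertex 14.6 0.0 0.0
      vertex 14.6 8.4 0.0
      vertex 14.6 0.0 14.3
    endloop
  endfacet
endsolid part

The G0 Z moves step by Δz≈1.8 mm. The G1 loops shrink linearly with z, so the solid tapers from its base footprint up to z≈14.3. Closing with a flat bottom cap and the tapered top and triangulating gives 8 facets — a wedge (ramp): 14.6 × 8.4 mm base, rising to 14.3 mm along the y=0 edge and sloping linearly to z=0 at y=8.4.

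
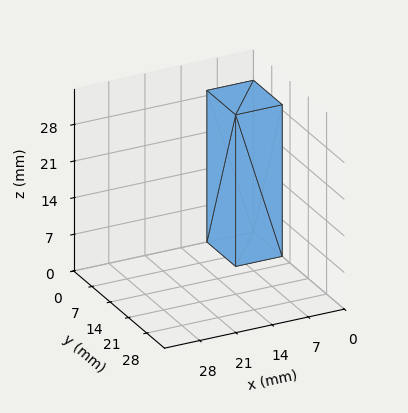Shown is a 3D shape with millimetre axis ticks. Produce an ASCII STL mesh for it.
Reading the render: the shape is a rectangular box, roughly 9 × 11 mm footprint and 29 mm tall (dimensions read to the nearest mm from the axis ticks). For the STL, each face is triangulated and given an outward normal.

solid part
  facet normal 0.0000 0.0000 -1.0000
    outer loop
      vertex 9.000 11.000 0.000
      vertex 9.000 0.000 0.000
      vertex 0.000 0.000 0.000
    endloop
  endfacet
  facet normal 0.0000 0.0000 -1.0000
    outer loop
      vertex 0.000 11.000 0.000
      vertex 9.000 11.000 0.000
      vertex 0.000 0.000 0.000
    endloop
  endfacet
  facet normal 0.0000 0.0000 1.0000
    outer loop
      vertex 0.000 0.000 29.000
      vertex 9.000 0.000 29.000
      vertex 9.000 11.000 29.000
    endloop
  endfacet
  facet normal 0.0000 0.0000 1.0000
    outer loop
      vertex 0.000 0.000 29.000
      vertex 9.000 11.000 29.000
      vertex 0.000 11.000 29.000
    endloop
  endfacet
  facet normal 0.0000 -1.0000 0.0000
    outer loop
      vertex 0.000 0.000 0.000
      vertex 9.000 0.000 0.000
      vertex 9.000 0.000 29.000
    endloop
  endfacet
  facet normal 0.0000 -1.0000 0.0000
    outer loop
      vertex 0.000 0.000 0.000
      vertex 9.000 0.000 29.000
      vertex 0.000 0.000 29.000
    endloop
  endfacet
  facet normal 0.0000 1.0000 0.0000
    outer loop
      vertex 9.000 11.000 29.000
      vertex 9.000 11.000 0.000
      vertex 0.000 11.000 0.000
    endloop
  endfacet
  facet normal 0.0000 1.0000 0.0000
    outer loop
      vertex 0.000 11.000 29.000
      vertex 9.000 11.000 29.000
      vertex 0.000 11.000 0.000
    endloop
  endfacet
  facet normal -1.0000 0.0000 0.0000
    outer loop
      vertex 0.000 11.000 29.000
      vertex 0.000 11.000 0.000
      vertex 0.000 0.000 0.000
    endloop
  endfacet
  facet normal -1.0000 0.0000 0.0000
    outer loop
      vertex 0.000 0.000 29.000
      vertex 0.000 11.000 29.000
      vertex 0.000 0.000 0.000
    endloop
  endfacet
  facet normal 1.0000 0.0000 0.0000
    outer loop
      vertex 9.000 0.000 0.000
      vertex 9.000 11.000 0.000
      vertex 9.000 11.000 29.000
    endloop
  endfacet
  facet normal 1.0000 0.0000 0.0000
    outer loop
      vertex 9.000 0.000 0.000
      vertex 9.000 11.000 29.000
      vertex 9.000 0.000 29.000
    endloop
  endfacet
endsolid part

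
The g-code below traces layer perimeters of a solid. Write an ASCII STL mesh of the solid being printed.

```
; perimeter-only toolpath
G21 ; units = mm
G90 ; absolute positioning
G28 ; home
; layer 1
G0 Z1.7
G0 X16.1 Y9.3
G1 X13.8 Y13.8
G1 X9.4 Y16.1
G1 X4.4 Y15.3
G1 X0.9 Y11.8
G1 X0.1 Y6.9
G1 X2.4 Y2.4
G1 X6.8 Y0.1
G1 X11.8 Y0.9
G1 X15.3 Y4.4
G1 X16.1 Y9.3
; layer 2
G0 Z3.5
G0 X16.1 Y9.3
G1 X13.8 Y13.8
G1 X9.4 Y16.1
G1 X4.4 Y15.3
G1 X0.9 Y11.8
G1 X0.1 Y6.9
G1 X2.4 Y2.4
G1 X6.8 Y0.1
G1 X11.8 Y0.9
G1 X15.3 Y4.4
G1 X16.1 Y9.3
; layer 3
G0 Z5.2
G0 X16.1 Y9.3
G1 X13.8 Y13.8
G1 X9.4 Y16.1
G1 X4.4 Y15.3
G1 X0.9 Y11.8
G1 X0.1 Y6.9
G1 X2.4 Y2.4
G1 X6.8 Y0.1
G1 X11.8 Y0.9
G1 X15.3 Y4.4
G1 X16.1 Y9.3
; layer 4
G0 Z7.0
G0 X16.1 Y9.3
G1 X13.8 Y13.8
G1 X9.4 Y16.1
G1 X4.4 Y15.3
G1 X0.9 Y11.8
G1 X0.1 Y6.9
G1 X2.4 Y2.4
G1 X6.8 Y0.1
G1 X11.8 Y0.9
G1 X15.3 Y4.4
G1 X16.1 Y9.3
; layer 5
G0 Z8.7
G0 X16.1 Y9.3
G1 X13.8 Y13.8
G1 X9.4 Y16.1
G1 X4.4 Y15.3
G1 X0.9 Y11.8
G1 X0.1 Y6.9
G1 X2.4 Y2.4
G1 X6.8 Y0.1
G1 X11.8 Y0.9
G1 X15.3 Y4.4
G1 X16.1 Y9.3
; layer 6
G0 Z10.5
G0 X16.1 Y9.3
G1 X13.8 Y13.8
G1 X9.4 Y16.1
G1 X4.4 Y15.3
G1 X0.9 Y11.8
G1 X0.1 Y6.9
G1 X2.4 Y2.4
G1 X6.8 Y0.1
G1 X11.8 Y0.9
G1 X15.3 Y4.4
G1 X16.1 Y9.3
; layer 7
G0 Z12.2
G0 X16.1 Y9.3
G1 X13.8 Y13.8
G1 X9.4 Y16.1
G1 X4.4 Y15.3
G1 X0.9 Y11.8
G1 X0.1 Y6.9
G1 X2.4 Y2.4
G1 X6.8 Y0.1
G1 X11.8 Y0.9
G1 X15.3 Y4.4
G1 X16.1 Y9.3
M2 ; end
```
solid part
  facet normal 0.0000 0.0000 -1.0000
    outer loop
      vertex 9.4 16.1 0.0
      vertex 13.8 13.8 0.0
      vertex 16.1 9.3 0.0
    endloop
  endfacet
  facet normal 0.0000 0.0000 -1.0000
    outer loop
      vertex 4.4 15.3 0.0
      vertex 9.4 16.1 0.0
      vertex 16.1 9.3 0.0
    endloop
  endfacet
  facet normal 0.0000 0.0000 -1.0000
    outer loop
      vertex 0.9 11.8 0.0
      vertex 4.4 15.3 0.0
      vertex 16.1 9.3 0.0
    endloop
  endfacet
  facet normal 0.0000 0.0000 -1.0000
    outer loop
      vertex 0.1 6.9 0.0
      vertex 0.9 11.8 0.0
      vertex 16.1 9.3 0.0
    endloop
  endfacet
  facet normal 0.0000 0.0000 -1.0000
    outer loop
      vertex 2.4 2.4 0.0
      vertex 0.1 6.9 0.0
      vertex 16.1 9.3 0.0
    endloop
  endfacet
  facet normal 0.0000 0.0000 -1.0000
    outer loop
      vertex 6.8 0.1 0.0
      vertex 2.4 2.4 0.0
      vertex 16.1 9.3 0.0
    endloop
  endfacet
  facet normal 0.0000 0.0000 -1.0000
    outer loop
      vertex 11.8 0.9 0.0
      vertex 6.8 0.1 0.0
      vertex 16.1 9.3 0.0
    endloop
  endfacet
  facet normal 0.0000 0.0000 -1.0000
    outer loop
      vertex 15.3 4.4 0.0
      vertex 11.8 0.9 0.0
      vertex 16.1 9.3 0.0
    endloop
  endfacet
  facet normal 0.0000 0.0000 1.0000
    outer loop
      vertex 16.1 9.3 12.2
      vertex 13.8 13.8 12.2
      vertex 9.4 16.1 12.2
    endloop
  endfacet
  facet normal 0.0000 0.0000 1.0000
    outer loop
      vertex 16.1 9.3 12.2
      vertex 9.4 16.1 12.2
      vertex 4.4 15.3 12.2
    endloop
  endfacet
  facet normal 0.0000 0.0000 1.0000
    outer loop
      vertex 16.1 9.3 12.2
      vertex 4.4 15.3 12.2
      vertex 0.9 11.8 12.2
    endloop
  endfacet
  facet normal 0.0000 0.0000 1.0000
    outer loop
      vertex 16.1 9.3 12.2
      vertex 0.9 11.8 12.2
      vertex 0.1 6.9 12.2
    endloop
  endfacet
  facet normal 0.0000 0.0000 1.0000
    outer loop
      vertex 16.1 9.3 12.2
      vertex 0.1 6.9 12.2
      vertex 2.4 2.4 12.2
    endloop
  endfacet
  facet normal 0.0000 0.0000 1.0000
    outer loop
      vertex 16.1 9.3 12.2
      vertex 2.4 2.4 12.2
      vertex 6.8 0.1 12.2
    endloop
  endfacet
  facet normal 0.0000 0.0000 1.0000
    outer loop
      vertex 16.1 9.3 12.2
      vertex 6.8 0.1 12.2
      vertex 11.8 0.9 12.2
    endloop
  endfacet
  facet normal 0.0000 0.0000 1.0000
    outer loop
      vertex 16.1 9.3 12.2
      vertex 11.8 0.9 12.2
      vertex 15.3 4.4 12.2
    endloop
  endfacet
  facet normal 0.8904 0.4551 0.0000
    outer loop
      vertex 16.1 9.3 0.0
      vertex 13.8 13.8 0.0
      vertex 13.8 13.8 12.2
    endloop
  endfacet
  facet normal 0.8904 0.4551 0.0000
    outer loop
      vertex 16.1 9.3 0.0
      vertex 13.8 13.8 12.2
      vertex 16.1 9.3 12.2
    endloop
  endfacet
  facet normal 0.4633 0.8862 0.0000
    outer loop
      vertex 13.8 13.8 0.0
      vertex 9.4 16.1 0.0
      vertex 9.4 16.1 12.2
    endloop
  endfacet
  facet normal 0.4633 0.8862 0.0000
    outer loop
      vertex 13.8 13.8 0.0
      vertex 9.4 16.1 12.2
      vertex 13.8 13.8 12.2
    endloop
  endfacet
  facet normal -0.1580 0.9874 0.0000
    outer loop
      vertex 9.4 16.1 0.0
      vertex 4.4 15.3 0.0
      vertex 4.4 15.3 12.2
    endloop
  endfacet
  facet normal -0.1580 0.9874 0.0000
    outer loop
      vertex 9.4 16.1 0.0
      vertex 4.4 15.3 12.2
      vertex 9.4 16.1 12.2
    endloop
  endfacet
  facet normal -0.7071 0.7071 0.0000
    outer loop
      vertex 4.4 15.3 0.0
      vertex 0.9 11.8 0.0
      vertex 0.9 11.8 12.2
    endloop
  endfacet
  facet normal -0.7071 0.7071 0.0000
    outer loop
      vertex 4.4 15.3 0.0
      vertex 0.9 11.8 12.2
      vertex 4.4 15.3 12.2
    endloop
  endfacet
  facet normal -0.9869 0.1611 0.0000
    outer loop
      vertex 0.9 11.8 0.0
      vertex 0.1 6.9 0.0
      vertex 0.1 6.9 12.2
    endloop
  endfacet
  facet normal -0.9869 0.1611 0.0000
    outer loop
      vertex 0.9 11.8 0.0
      vertex 0.1 6.9 12.2
      vertex 0.9 11.8 12.2
    endloop
  endfacet
  facet normal -0.8904 -0.4551 0.0000
    outer loop
      vertex 0.1 6.9 0.0
      vertex 2.4 2.4 0.0
      vertex 2.4 2.4 12.2
    endloop
  endfacet
  facet normal -0.8904 -0.4551 0.0000
    outer loop
      vertex 0.1 6.9 0.0
      vertex 2.4 2.4 12.2
      vertex 0.1 6.9 12.2
    endloop
  endfacet
  facet normal -0.4633 -0.8862 0.0000
    outer loop
      vertex 2.4 2.4 0.0
      vertex 6.8 0.1 0.0
      vertex 6.8 0.1 12.2
    endloop
  endfacet
  facet normal -0.4633 -0.8862 0.0000
    outer loop
      vertex 2.4 2.4 0.0
      vertex 6.8 0.1 12.2
      vertex 2.4 2.4 12.2
    endloop
  endfacet
  facet normal 0.1580 -0.9874 0.0000
    outer loop
      vertex 6.8 0.1 0.0
      vertex 11.8 0.9 0.0
      vertex 11.8 0.9 12.2
    endloop
  endfacet
  facet normal 0.1580 -0.9874 0.0000
    outer loop
      vertex 6.8 0.1 0.0
      vertex 11.8 0.9 12.2
      vertex 6.8 0.1 12.2
    endloop
  endfacet
  facet normal 0.7071 -0.7071 0.0000
    outer loop
      vertex 11.8 0.9 0.0
      vertex 15.3 4.4 0.0
      vertex 15.3 4.4 12.2
    endloop
  endfacet
  facet normal 0.7071 -0.7071 0.0000
    outer loop
      vertex 11.8 0.9 0.0
      vertex 15.3 4.4 12.2
      vertex 11.8 0.9 12.2
    endloop
  endfacet
  facet normal 0.9869 -0.1611 0.0000
    outer loop
      vertex 15.3 4.4 0.0
      vertex 16.1 9.3 0.0
      vertex 16.1 9.3 12.2
    endloop
  endfacet
  facet normal 0.9869 -0.1611 0.0000
    outer loop
      vertex 15.3 4.4 0.0
      vertex 16.1 9.3 12.2
      vertex 15.3 4.4 12.2
    endloop
  endfacet
endsolid part

The G0 Z moves step by Δz≈1.7 mm. Every layer's G1 loop is the same polygon, so the solid is a straight extrusion of it from z=0 to z≈12.2. Closing with flat bottom and top caps and triangulating gives 36 facets — a regular 10-sided prism (a cylinder approximated with 10 flat sides), circumscribed radius ≈ 8.1 mm, height ≈ 12.2 mm.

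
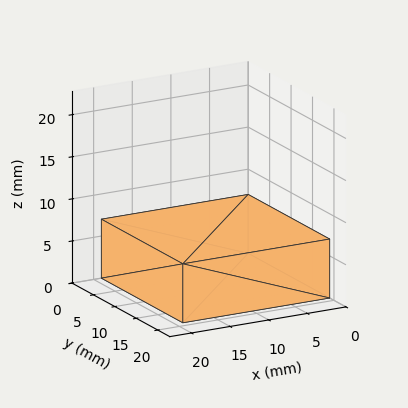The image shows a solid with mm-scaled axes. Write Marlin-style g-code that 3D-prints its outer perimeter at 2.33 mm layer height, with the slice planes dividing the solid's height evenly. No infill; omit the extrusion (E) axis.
Reading the render: the shape is a rectangular box, roughly 19 × 19 mm footprint and 7 mm tall (dimensions read to the nearest mm from the axis ticks). For the g-code, the solid's height is divided into equal slices at the stated Δz and each level perimeter traced with G1 moves after a G0 lift.

; perimeter-only toolpath
G21 ; units = mm
G90 ; absolute positioning
G28 ; home
; layer 1
G0 Z2.33
G0 X0.00 Y0.00
G1 X19.00 Y0.00
G1 X19.00 Y19.00
G1 X0.00 Y19.00
G1 X0.00 Y0.00
; layer 2
G0 Z4.67
G0 X0.00 Y0.00
G1 X19.00 Y0.00
G1 X19.00 Y19.00
G1 X0.00 Y19.00
G1 X0.00 Y0.00
; layer 3
G0 Z7.00
G0 X0.00 Y0.00
G1 X19.00 Y0.00
G1 X19.00 Y19.00
G1 X0.00 Y19.00
G1 X0.00 Y0.00
M2 ; end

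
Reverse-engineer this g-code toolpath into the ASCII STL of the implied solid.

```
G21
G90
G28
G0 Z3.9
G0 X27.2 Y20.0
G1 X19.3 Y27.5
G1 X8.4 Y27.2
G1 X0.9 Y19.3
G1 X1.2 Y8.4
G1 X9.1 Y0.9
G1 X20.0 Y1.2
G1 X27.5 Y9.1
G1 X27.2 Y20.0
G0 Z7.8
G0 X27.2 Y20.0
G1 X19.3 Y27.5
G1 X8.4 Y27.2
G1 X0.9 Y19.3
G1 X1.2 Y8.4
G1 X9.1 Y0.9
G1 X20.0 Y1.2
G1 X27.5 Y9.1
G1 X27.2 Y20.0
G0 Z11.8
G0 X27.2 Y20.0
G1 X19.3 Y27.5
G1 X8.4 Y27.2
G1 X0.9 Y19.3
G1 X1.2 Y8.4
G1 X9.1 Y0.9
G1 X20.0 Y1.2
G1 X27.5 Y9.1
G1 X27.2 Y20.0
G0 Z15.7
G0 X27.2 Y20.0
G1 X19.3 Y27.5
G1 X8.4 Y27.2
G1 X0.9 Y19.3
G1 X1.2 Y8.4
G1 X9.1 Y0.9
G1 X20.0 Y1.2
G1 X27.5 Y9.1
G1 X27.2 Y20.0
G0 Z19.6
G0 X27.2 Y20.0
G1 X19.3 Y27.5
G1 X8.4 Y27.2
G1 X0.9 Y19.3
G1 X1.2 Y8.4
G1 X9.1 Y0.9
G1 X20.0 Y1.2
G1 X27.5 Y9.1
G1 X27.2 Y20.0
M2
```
solid part
  facet normal 0.0000 0.0000 -1.0000
    outer loop
      vertex 8.4 27.2 0.0
      vertex 19.3 27.5 0.0
      vertex 27.2 20.0 0.0
    endloop
  endfacet
  facet normal 0.0000 0.0000 -1.0000
    outer loop
      vertex 0.9 19.3 0.0
      vertex 8.4 27.2 0.0
      vertex 27.2 20.0 0.0
    endloop
  endfacet
  facet normal 0.0000 0.0000 -1.0000
    outer loop
      vertex 1.2 8.4 0.0
      vertex 0.9 19.3 0.0
      vertex 27.2 20.0 0.0
    endloop
  endfacet
  facet normal 0.0000 0.0000 -1.0000
    outer loop
      vertex 9.1 0.9 0.0
      vertex 1.2 8.4 0.0
      vertex 27.2 20.0 0.0
    endloop
  endfacet
  facet normal 0.0000 0.0000 -1.0000
    outer loop
      vertex 20.0 1.2 0.0
      vertex 9.1 0.9 0.0
      vertex 27.2 20.0 0.0
    endloop
  endfacet
  facet normal 0.0000 0.0000 -1.0000
    outer loop
      vertex 27.5 9.1 0.0
      vertex 20.0 1.2 0.0
      vertex 27.2 20.0 0.0
    endloop
  endfacet
  facet normal 0.0000 0.0000 1.0000
    outer loop
      vertex 27.2 20.0 19.6
      vertex 19.3 27.5 19.6
      vertex 8.4 27.2 19.6
    endloop
  endfacet
  facet normal 0.0000 0.0000 1.0000
    outer loop
      vertex 27.2 20.0 19.6
      vertex 8.4 27.2 19.6
      vertex 0.9 19.3 19.6
    endloop
  endfacet
  facet normal 0.0000 0.0000 1.0000
    outer loop
      vertex 27.2 20.0 19.6
      vertex 0.9 19.3 19.6
      vertex 1.2 8.4 19.6
    endloop
  endfacet
  facet normal 0.0000 0.0000 1.0000
    outer loop
      vertex 27.2 20.0 19.6
      vertex 1.2 8.4 19.6
      vertex 9.1 0.9 19.6
    endloop
  endfacet
  facet normal 0.0000 0.0000 1.0000
    outer loop
      vertex 27.2 20.0 19.6
      vertex 9.1 0.9 19.6
      vertex 20.0 1.2 19.6
    endloop
  endfacet
  facet normal 0.0000 0.0000 1.0000
    outer loop
      vertex 27.2 20.0 19.6
      vertex 20.0 1.2 19.6
      vertex 27.5 9.1 19.6
    endloop
  endfacet
  facet normal 0.6885 0.7252 0.0000
    outer loop
      vertex 27.2 20.0 0.0
      vertex 19.3 27.5 0.0
      vertex 19.3 27.5 19.6
    endloop
  endfacet
  facet normal 0.6885 0.7252 0.0000
    outer loop
      vertex 27.2 20.0 0.0
      vertex 19.3 27.5 19.6
      vertex 27.2 20.0 19.6
    endloop
  endfacet
  facet normal -0.0275 0.9996 0.0000
    outer loop
      vertex 19.3 27.5 0.0
      vertex 8.4 27.2 0.0
      vertex 8.4 27.2 19.6
    endloop
  endfacet
  facet normal -0.0275 0.9996 0.0000
    outer loop
      vertex 19.3 27.5 0.0
      vertex 8.4 27.2 19.6
      vertex 19.3 27.5 19.6
    endloop
  endfacet
  facet normal -0.7252 0.6885 0.0000
    outer loop
      vertex 8.4 27.2 0.0
      vertex 0.9 19.3 0.0
      vertex 0.9 19.3 19.6
    endloop
  endfacet
  facet normal -0.7252 0.6885 0.0000
    outer loop
      vertex 8.4 27.2 0.0
      vertex 0.9 19.3 19.6
      vertex 8.4 27.2 19.6
    endloop
  endfacet
  facet normal -0.9996 -0.0275 0.0000
    outer loop
      vertex 0.9 19.3 0.0
      vertex 1.2 8.4 0.0
      vertex 1.2 8.4 19.6
    endloop
  endfacet
  facet normal -0.9996 -0.0275 0.0000
    outer loop
      vertex 0.9 19.3 0.0
      vertex 1.2 8.4 19.6
      vertex 0.9 19.3 19.6
    endloop
  endfacet
  facet normal -0.6885 -0.7252 0.0000
    outer loop
      vertex 1.2 8.4 0.0
      vertex 9.1 0.9 0.0
      vertex 9.1 0.9 19.6
    endloop
  endfacet
  facet normal -0.6885 -0.7252 0.0000
    outer loop
      vertex 1.2 8.4 0.0
      vertex 9.1 0.9 19.6
      vertex 1.2 8.4 19.6
    endloop
  endfacet
  facet normal 0.0275 -0.9996 0.0000
    outer loop
      vertex 9.1 0.9 0.0
      vertex 20.0 1.2 0.0
      vertex 20.0 1.2 19.6
    endloop
  endfacet
  facet normal 0.0275 -0.9996 0.0000
    outer loop
      vertex 9.1 0.9 0.0
      vertex 20.0 1.2 19.6
      vertex 9.1 0.9 19.6
    endloop
  endfacet
  facet normal 0.7252 -0.6885 0.0000
    outer loop
      vertex 20.0 1.2 0.0
      vertex 27.5 9.1 0.0
      vertex 27.5 9.1 19.6
    endloop
  endfacet
  facet normal 0.7252 -0.6885 0.0000
    outer loop
      vertex 20.0 1.2 0.0
      vertex 27.5 9.1 19.6
      vertex 20.0 1.2 19.6
    endloop
  endfacet
  facet normal 0.9996 0.0275 0.0000
    outer loop
      vertex 27.5 9.1 0.0
      vertex 27.2 20.0 0.0
      vertex 27.2 20.0 19.6
    endloop
  endfacet
  facet normal 0.9996 0.0275 0.0000
    outer loop
      vertex 27.5 9.1 0.0
      vertex 27.2 20.0 19.6
      vertex 27.5 9.1 19.6
    endloop
  endfacet
endsolid part

The G0 Z moves step by Δz≈3.9 mm. Every layer's G1 loop is the same polygon, so the solid is a straight extrusion of it from z=0 to z≈19.6. Closing with flat bottom and top caps and triangulating gives 28 facets — a regular 8-sided prism (a cylinder approximated with 8 flat sides), circumscribed radius ≈ 14.2 mm, height ≈ 19.6 mm.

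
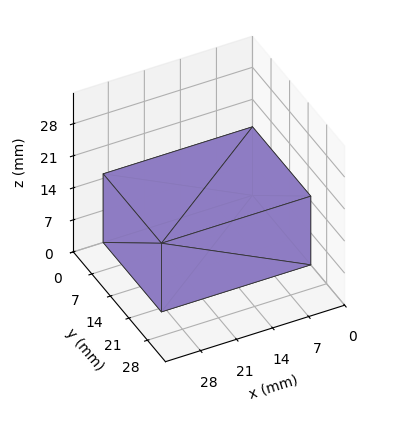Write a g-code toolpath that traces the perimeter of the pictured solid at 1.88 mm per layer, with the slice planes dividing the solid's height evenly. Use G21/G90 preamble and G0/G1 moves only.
Reading the render: the shape is a rectangular box, roughly 29 × 22 mm footprint and 15 mm tall (dimensions read to the nearest mm from the axis ticks). For the g-code, the solid's height is divided into equal slices at the stated Δz and each level perimeter traced with G1 moves after a G0 lift.

; perimeter-only toolpath
G21 ; units = mm
G90 ; absolute positioning
G28 ; home
; layer 1
G0 Z1.88
G0 X0.00 Y0.00
G1 X29.00 Y0.00
G1 X29.00 Y22.00
G1 X0.00 Y22.00
G1 X0.00 Y0.00
; layer 2
G0 Z3.75
G0 X0.00 Y0.00
G1 X29.00 Y0.00
G1 X29.00 Y22.00
G1 X0.00 Y22.00
G1 X0.00 Y0.00
; layer 3
G0 Z5.62
G0 X0.00 Y0.00
G1 X29.00 Y0.00
G1 X29.00 Y22.00
G1 X0.00 Y22.00
G1 X0.00 Y0.00
; layer 4
G0 Z7.50
G0 X0.00 Y0.00
G1 X29.00 Y0.00
G1 X29.00 Y22.00
G1 X0.00 Y22.00
G1 X0.00 Y0.00
; layer 5
G0 Z9.38
G0 X0.00 Y0.00
G1 X29.00 Y0.00
G1 X29.00 Y22.00
G1 X0.00 Y22.00
G1 X0.00 Y0.00
; layer 6
G0 Z11.25
G0 X0.00 Y0.00
G1 X29.00 Y0.00
G1 X29.00 Y22.00
G1 X0.00 Y22.00
G1 X0.00 Y0.00
; layer 7
G0 Z13.12
G0 X0.00 Y0.00
G1 X29.00 Y0.00
G1 X29.00 Y22.00
G1 X0.00 Y22.00
G1 X0.00 Y0.00
; layer 8
G0 Z15.00
G0 X0.00 Y0.00
G1 X29.00 Y0.00
G1 X29.00 Y22.00
G1 X0.00 Y22.00
G1 X0.00 Y0.00
M2 ; end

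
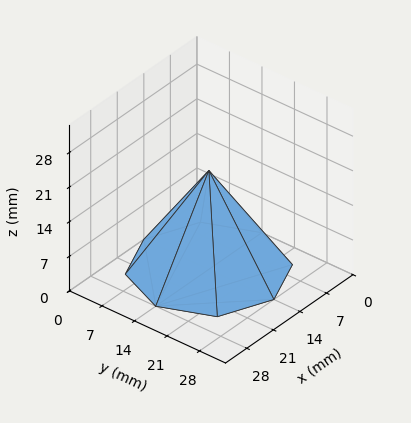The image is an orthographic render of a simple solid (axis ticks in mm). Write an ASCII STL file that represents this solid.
Reading the render: the shape is a regular 8-sided pyramid, base circumscribed radius ≈ 14 mm, apex at z ≈ 20 mm (dimensions read to the nearest mm from the axis ticks). For the STL, each face is triangulated and given an outward normal.

solid part
  facet normal 0.0000 0.0000 -1.0000
    outer loop
      vertex 14.00 28.00 0.00
      vertex 23.90 23.90 0.00
      vertex 28.00 14.00 0.00
    endloop
  endfacet
  facet normal 0.0000 0.0000 -1.0000
    outer loop
      vertex 4.10 23.90 0.00
      vertex 14.00 28.00 0.00
      vertex 28.00 14.00 0.00
    endloop
  endfacet
  facet normal 0.0000 0.0000 -1.0000
    outer loop
      vertex 0.00 14.00 0.00
      vertex 4.10 23.90 0.00
      vertex 28.00 14.00 0.00
    endloop
  endfacet
  facet normal 0.0000 0.0000 -1.0000
    outer loop
      vertex 4.10 4.10 0.00
      vertex 0.00 14.00 0.00
      vertex 28.00 14.00 0.00
    endloop
  endfacet
  facet normal 0.0000 0.0000 -1.0000
    outer loop
      vertex 14.00 0.00 0.00
      vertex 4.10 4.10 0.00
      vertex 28.00 14.00 0.00
    endloop
  endfacet
  facet normal 0.0000 0.0000 -1.0000
    outer loop
      vertex 23.90 4.10 0.00
      vertex 14.00 0.00 0.00
      vertex 28.00 14.00 0.00
    endloop
  endfacet
  facet normal 0.7758 0.3213 0.5431
    outer loop
      vertex 28.00 14.00 0.00
      vertex 23.90 23.90 0.00
      vertex 14.00 14.00 20.00
    endloop
  endfacet
  facet normal 0.3213 0.7758 0.5431
    outer loop
      vertex 23.90 23.90 0.00
      vertex 14.00 28.00 0.00
      vertex 14.00 14.00 20.00
    endloop
  endfacet
  facet normal -0.3213 0.7758 0.5431
    outer loop
      vertex 14.00 28.00 0.00
      vertex 4.10 23.90 0.00
      vertex 14.00 14.00 20.00
    endloop
  endfacet
  facet normal -0.7758 0.3213 0.5431
    outer loop
      vertex 4.10 23.90 0.00
      vertex 0.00 14.00 0.00
      vertex 14.00 14.00 20.00
    endloop
  endfacet
  facet normal -0.7758 -0.3213 0.5431
    outer loop
      vertex 0.00 14.00 0.00
      vertex 4.10 4.10 0.00
      vertex 14.00 14.00 20.00
    endloop
  endfacet
  facet normal -0.3213 -0.7758 0.5431
    outer loop
      vertex 4.10 4.10 0.00
      vertex 14.00 0.00 0.00
      vertex 14.00 14.00 20.00
    endloop
  endfacet
  facet normal 0.3213 -0.7758 0.5431
    outer loop
      vertex 14.00 0.00 0.00
      vertex 23.90 4.10 0.00
      vertex 14.00 14.00 20.00
    endloop
  endfacet
  facet normal 0.7758 -0.3213 0.5431
    outer loop
      vertex 23.90 4.10 0.00
      vertex 28.00 14.00 0.00
      vertex 14.00 14.00 20.00
    endloop
  endfacet
endsolid part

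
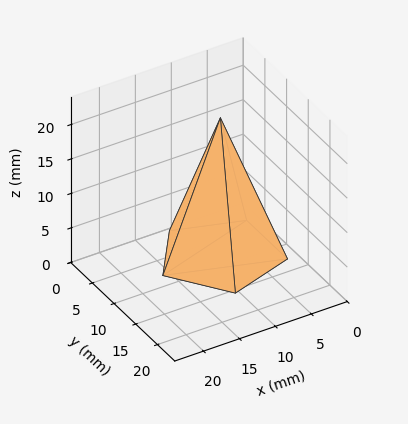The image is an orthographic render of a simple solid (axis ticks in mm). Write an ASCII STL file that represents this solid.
Reading the render: the shape is a regular 5-sided pyramid, base circumscribed radius ≈ 8 mm, apex at z ≈ 20 mm (dimensions read to the nearest mm from the axis ticks). For the STL, each face is triangulated and given an outward normal.

solid part
  facet normal 0.0000 0.0000 -1.0000
    outer loop
      vertex 1.5 12.7 0.0
      vertex 10.5 15.6 0.0
      vertex 16.0 8.0 0.0
    endloop
  endfacet
  facet normal 0.0000 0.0000 -1.0000
    outer loop
      vertex 1.5 3.3 0.0
      vertex 1.5 12.7 0.0
      vertex 16.0 8.0 0.0
    endloop
  endfacet
  facet normal 0.0000 0.0000 -1.0000
    outer loop
      vertex 10.5 0.4 0.0
      vertex 1.5 3.3 0.0
      vertex 16.0 8.0 0.0
    endloop
  endfacet
  facet normal 0.7707 0.5577 0.3083
    outer loop
      vertex 16.0 8.0 0.0
      vertex 10.5 15.6 0.0
      vertex 8.0 8.0 20.0
    endloop
  endfacet
  facet normal -0.2918 0.9056 0.3077
    outer loop
      vertex 10.5 15.6 0.0
      vertex 1.5 12.7 0.0
      vertex 8.0 8.0 20.0
    endloop
  endfacet
  facet normal -0.9510 0.0000 0.3091
    outer loop
      vertex 1.5 12.7 0.0
      vertex 1.5 3.3 0.0
      vertex 8.0 8.0 20.0
    endloop
  endfacet
  facet normal -0.2918 -0.9056 0.3077
    outer loop
      vertex 1.5 3.3 0.0
      vertex 10.5 0.4 0.0
      vertex 8.0 8.0 20.0
    endloop
  endfacet
  facet normal 0.7707 -0.5577 0.3083
    outer loop
      vertex 10.5 0.4 0.0
      vertex 16.0 8.0 0.0
      vertex 8.0 8.0 20.0
    endloop
  endfacet
endsolid part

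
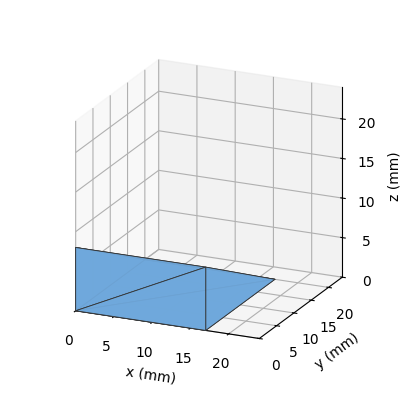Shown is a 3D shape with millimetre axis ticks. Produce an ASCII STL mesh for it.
Reading the render: the shape is a wedge (ramp): 17 × 20 mm base, rising to 8 mm along the y=0 edge and sloping linearly to z=0 at y=20 (dimensions read to the nearest mm from the axis ticks). For the STL, each face is triangulated and given an outward normal.

solid part
  facet normal 0.0000 0.0000 -1.0000
    outer loop
      vertex 17.00 20.00 0.00
      vertex 17.00 0.00 0.00
      vertex 0.00 0.00 0.00
    endloop
  endfacet
  facet normal 0.0000 0.0000 -1.0000
    outer loop
      vertex 0.00 20.00 0.00
      vertex 17.00 20.00 0.00
      vertex 0.00 0.00 0.00
    endloop
  endfacet
  facet normal 0.0000 -1.0000 0.0000
    outer loop
      vertex 0.00 0.00 0.00
      vertex 17.00 0.00 0.00
      vertex 17.00 0.00 8.00
    endloop
  endfacet
  facet normal 0.0000 -1.0000 0.0000
    outer loop
      vertex 0.00 0.00 0.00
      vertex 17.00 0.00 8.00
      vertex 0.00 0.00 8.00
    endloop
  endfacet
  facet normal 0.0000 0.3714 0.9285
    outer loop
      vertex 0.00 0.00 8.00
      vertex 17.00 0.00 8.00
      vertex 17.00 20.00 0.00
    endloop
  endfacet
  facet normal 0.0000 0.3714 0.9285
    outer loop
      vertex 0.00 0.00 8.00
      vertex 17.00 20.00 0.00
      vertex 0.00 20.00 0.00
    endloop
  endfacet
  facet normal -1.0000 0.0000 0.0000
    outer loop
      vertex 0.00 0.00 8.00
      vertex 0.00 20.00 0.00
      vertex 0.00 0.00 0.00
    endloop
  endfacet
  facet normal 1.0000 0.0000 0.0000
    outer loop
      vertex 17.00 0.00 0.00
      vertex 17.00 20.00 0.00
      vertex 17.00 0.00 8.00
    endloop
  endfacet
endsolid part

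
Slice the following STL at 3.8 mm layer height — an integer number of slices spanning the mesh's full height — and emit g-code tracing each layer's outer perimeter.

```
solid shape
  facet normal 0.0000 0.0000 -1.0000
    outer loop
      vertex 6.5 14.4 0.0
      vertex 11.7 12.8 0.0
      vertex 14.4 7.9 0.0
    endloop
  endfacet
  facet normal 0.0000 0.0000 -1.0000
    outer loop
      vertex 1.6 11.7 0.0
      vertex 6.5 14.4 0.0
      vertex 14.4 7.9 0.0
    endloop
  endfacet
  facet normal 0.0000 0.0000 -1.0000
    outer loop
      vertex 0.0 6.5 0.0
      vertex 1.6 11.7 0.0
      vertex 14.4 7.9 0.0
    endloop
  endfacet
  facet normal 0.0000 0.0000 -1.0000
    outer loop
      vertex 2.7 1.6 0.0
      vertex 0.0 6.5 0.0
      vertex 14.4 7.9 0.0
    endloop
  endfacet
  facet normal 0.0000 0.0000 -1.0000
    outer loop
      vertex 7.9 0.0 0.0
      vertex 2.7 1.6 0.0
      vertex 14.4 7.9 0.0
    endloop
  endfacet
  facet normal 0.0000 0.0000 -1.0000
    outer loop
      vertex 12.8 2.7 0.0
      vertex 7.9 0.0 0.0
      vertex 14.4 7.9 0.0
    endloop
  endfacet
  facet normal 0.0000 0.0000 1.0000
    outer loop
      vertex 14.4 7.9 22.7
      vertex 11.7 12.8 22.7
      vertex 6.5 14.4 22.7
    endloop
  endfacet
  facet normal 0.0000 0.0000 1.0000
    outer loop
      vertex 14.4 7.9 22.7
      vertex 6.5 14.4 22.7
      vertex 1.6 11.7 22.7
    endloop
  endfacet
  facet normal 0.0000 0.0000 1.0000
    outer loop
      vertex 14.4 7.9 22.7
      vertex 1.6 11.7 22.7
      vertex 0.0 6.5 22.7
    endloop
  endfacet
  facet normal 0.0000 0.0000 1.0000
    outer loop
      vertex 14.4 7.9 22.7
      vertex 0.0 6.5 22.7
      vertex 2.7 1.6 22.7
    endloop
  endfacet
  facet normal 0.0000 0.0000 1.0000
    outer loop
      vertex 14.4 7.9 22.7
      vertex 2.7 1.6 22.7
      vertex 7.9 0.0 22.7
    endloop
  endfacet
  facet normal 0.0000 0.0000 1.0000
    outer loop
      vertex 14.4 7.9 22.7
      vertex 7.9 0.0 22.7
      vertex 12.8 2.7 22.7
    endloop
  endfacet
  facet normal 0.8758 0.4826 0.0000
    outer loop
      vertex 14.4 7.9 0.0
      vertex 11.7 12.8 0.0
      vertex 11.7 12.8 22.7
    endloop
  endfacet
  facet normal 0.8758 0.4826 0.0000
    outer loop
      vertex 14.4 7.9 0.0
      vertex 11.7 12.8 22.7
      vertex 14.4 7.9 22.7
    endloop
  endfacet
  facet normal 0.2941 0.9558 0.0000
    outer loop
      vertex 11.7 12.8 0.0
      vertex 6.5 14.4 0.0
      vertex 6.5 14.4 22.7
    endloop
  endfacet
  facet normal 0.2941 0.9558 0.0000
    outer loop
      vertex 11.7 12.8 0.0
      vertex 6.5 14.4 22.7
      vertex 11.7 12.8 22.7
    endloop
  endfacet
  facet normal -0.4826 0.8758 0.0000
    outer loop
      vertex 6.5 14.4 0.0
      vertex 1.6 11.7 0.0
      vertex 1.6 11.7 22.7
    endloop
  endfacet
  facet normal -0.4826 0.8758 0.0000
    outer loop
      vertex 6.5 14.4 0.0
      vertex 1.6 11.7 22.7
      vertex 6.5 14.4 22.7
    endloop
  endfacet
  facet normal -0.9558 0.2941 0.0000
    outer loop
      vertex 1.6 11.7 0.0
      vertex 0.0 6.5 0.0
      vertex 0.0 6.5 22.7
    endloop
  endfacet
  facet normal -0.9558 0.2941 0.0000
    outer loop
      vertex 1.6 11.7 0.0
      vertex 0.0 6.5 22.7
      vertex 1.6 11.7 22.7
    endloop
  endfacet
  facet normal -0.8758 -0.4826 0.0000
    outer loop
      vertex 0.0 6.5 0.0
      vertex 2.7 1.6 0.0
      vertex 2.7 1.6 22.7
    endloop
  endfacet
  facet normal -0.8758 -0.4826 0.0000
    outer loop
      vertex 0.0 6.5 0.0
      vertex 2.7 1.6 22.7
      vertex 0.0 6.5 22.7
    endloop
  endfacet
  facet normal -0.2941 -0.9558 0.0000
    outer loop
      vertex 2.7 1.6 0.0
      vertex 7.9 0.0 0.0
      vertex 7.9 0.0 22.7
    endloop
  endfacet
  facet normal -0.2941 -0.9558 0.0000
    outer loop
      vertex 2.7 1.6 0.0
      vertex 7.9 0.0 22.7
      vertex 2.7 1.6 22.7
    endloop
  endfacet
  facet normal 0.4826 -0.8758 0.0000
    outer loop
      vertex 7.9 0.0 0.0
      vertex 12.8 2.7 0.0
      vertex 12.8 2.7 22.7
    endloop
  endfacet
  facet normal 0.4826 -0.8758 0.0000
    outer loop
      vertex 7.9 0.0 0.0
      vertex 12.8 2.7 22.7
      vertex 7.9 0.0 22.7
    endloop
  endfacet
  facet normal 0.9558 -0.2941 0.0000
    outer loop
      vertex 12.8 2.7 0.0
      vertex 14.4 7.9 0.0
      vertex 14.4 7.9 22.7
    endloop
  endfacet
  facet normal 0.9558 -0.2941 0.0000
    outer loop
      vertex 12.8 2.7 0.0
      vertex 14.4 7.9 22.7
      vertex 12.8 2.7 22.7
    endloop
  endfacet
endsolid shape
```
; perimeter-only toolpath
G21 ; units = mm
G90 ; absolute positioning
G28 ; home
; layer 1
G0 Z3.8
G0 X14.4 Y7.9
G1 X11.7 Y12.8
G1 X6.5 Y14.4
G1 X1.6 Y11.7
G1 X0.0 Y6.5
G1 X2.7 Y1.6
G1 X7.9 Y0.0
G1 X12.8 Y2.7
G1 X14.4 Y7.9
; layer 2
G0 Z7.6
G0 X14.4 Y7.9
G1 X11.7 Y12.8
G1 X6.5 Y14.4
G1 X1.6 Y11.7
G1 X0.0 Y6.5
G1 X2.7 Y1.6
G1 X7.9 Y0.0
G1 X12.8 Y2.7
G1 X14.4 Y7.9
; layer 3
G0 Z11.3
G0 X14.4 Y7.9
G1 X11.7 Y12.8
G1 X6.5 Y14.4
G1 X1.6 Y11.7
G1 X0.0 Y6.5
G1 X2.7 Y1.6
G1 X7.9 Y0.0
G1 X12.8 Y2.7
G1 X14.4 Y7.9
; layer 4
G0 Z15.1
G0 X14.4 Y7.9
G1 X11.7 Y12.8
G1 X6.5 Y14.4
G1 X1.6 Y11.7
G1 X0.0 Y6.5
G1 X2.7 Y1.6
G1 X7.9 Y0.0
G1 X12.8 Y2.7
G1 X14.4 Y7.9
; layer 5
G0 Z18.9
G0 X14.4 Y7.9
G1 X11.7 Y12.8
G1 X6.5 Y14.4
G1 X1.6 Y11.7
G1 X0.0 Y6.5
G1 X2.7 Y1.6
G1 X7.9 Y0.0
G1 X12.8 Y2.7
G1 X14.4 Y7.9
; layer 6
G0 Z22.7
G0 X14.4 Y7.9
G1 X11.7 Y12.8
G1 X6.5 Y14.4
G1 X1.6 Y11.7
G1 X0.0 Y6.5
G1 X2.7 Y1.6
G1 X7.9 Y0.0
G1 X12.8 Y2.7
G1 X14.4 Y7.9
M2 ; end

The solid is a regular 8-sided prism (a cylinder approximated with 8 flat sides), circumscribed radius ≈ 7.2 mm, height ≈ 22.7 mm. Slicing at Δz = 3.8 mm — 6 equal slices spanning the solid's height, so layer i sits at z = i·h/6 — gives 6 non-empty perimeters. Each is a 8-segment closed polygon; G0 lifts to the layer z and rapids to the start vertex, then G1 traces the edges.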